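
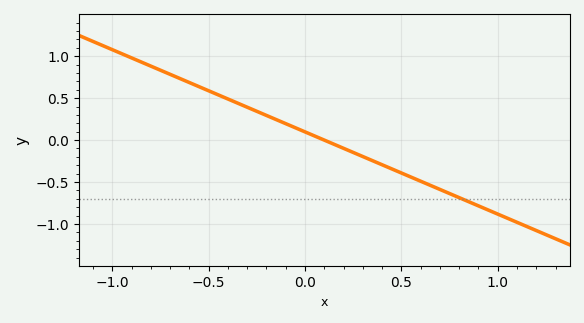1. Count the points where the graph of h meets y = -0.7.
1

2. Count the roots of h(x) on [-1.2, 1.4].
1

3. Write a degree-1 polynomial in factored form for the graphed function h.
y = -0.98(x - 0.1)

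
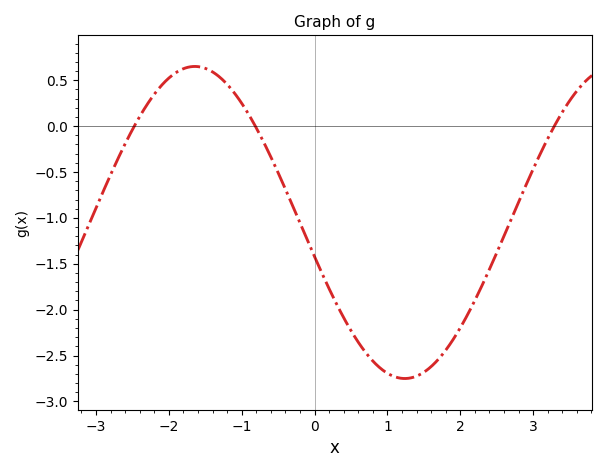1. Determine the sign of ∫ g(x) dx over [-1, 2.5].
negative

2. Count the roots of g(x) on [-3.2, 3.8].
3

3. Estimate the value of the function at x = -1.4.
0.6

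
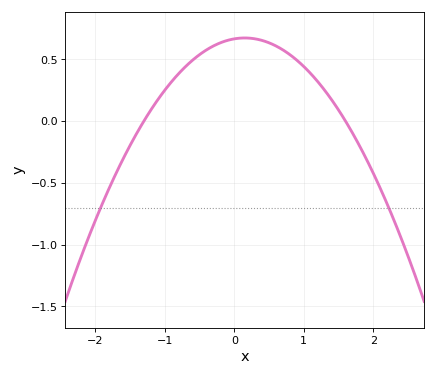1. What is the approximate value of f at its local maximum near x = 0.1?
0.65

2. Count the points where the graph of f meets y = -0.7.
2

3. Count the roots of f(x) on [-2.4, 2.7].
2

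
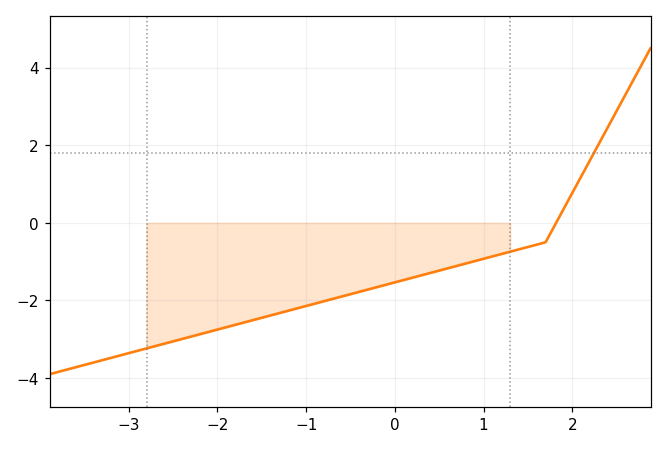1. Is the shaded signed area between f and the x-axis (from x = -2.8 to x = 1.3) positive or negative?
negative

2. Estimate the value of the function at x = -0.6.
-1.8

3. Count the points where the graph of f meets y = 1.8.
1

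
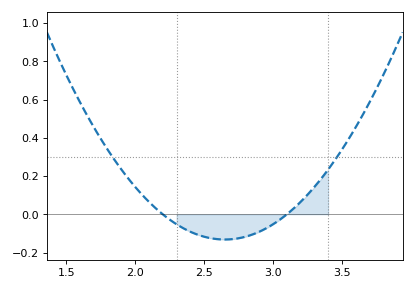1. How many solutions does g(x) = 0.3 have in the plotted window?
2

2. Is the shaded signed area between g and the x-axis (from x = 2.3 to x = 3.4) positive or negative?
negative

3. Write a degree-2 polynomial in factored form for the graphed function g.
y = 0.65(x - 2.2)(x - 3.1)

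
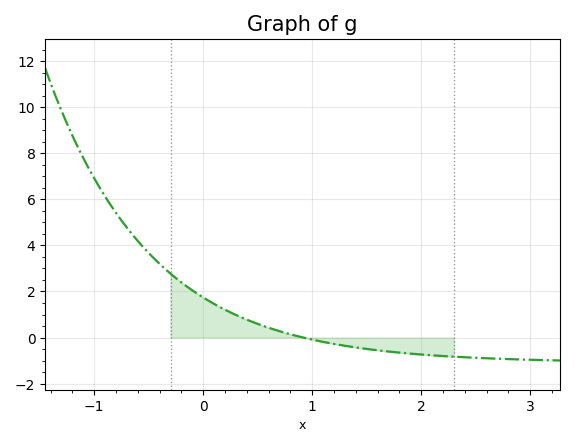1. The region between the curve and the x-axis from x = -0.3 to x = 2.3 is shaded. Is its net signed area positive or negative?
positive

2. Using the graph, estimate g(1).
0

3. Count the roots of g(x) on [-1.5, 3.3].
1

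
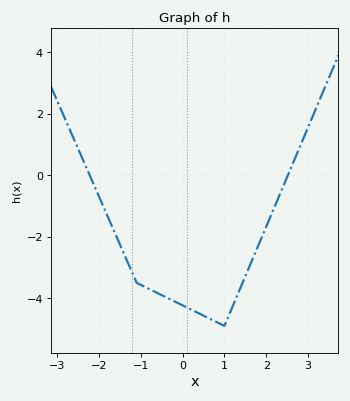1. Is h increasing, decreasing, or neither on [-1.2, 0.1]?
decreasing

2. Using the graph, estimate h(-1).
-3.6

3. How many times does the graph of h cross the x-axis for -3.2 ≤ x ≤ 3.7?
2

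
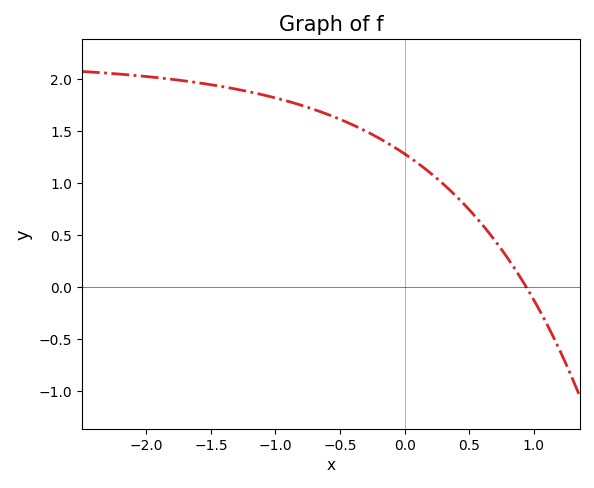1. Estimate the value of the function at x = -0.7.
1.7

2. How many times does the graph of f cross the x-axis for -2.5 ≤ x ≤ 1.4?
1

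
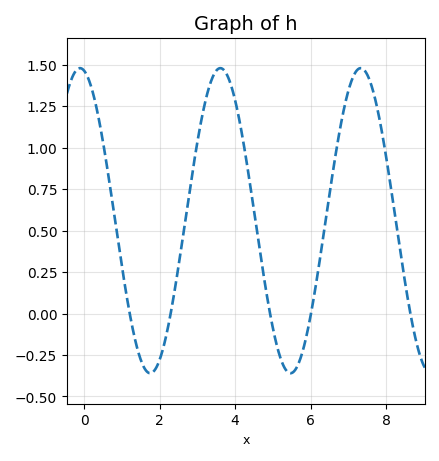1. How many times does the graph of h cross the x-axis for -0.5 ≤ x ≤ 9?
5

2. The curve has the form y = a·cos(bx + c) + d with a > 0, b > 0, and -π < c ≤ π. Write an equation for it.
y = 0.92cos(1.7x + 0.18) + 0.56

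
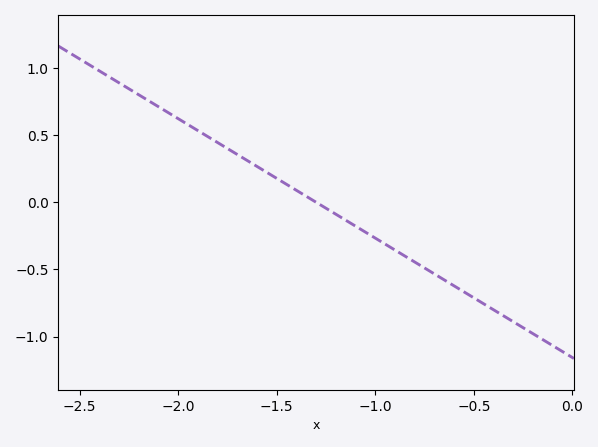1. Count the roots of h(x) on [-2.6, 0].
1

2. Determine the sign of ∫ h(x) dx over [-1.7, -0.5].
negative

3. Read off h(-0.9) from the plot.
-0.35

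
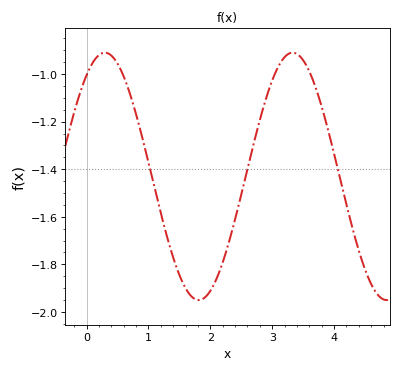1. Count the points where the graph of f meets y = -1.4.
3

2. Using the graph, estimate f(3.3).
-0.911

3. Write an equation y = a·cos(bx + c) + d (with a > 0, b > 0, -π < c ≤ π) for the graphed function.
y = 0.52cos(2.07x - 0.61) - 1.43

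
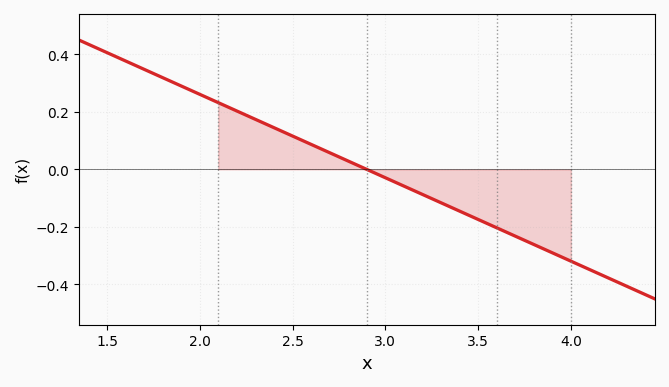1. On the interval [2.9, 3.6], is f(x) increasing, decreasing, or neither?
decreasing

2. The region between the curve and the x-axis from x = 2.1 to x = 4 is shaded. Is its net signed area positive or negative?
negative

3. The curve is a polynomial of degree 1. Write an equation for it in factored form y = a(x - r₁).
y = -0.29(x - 2.9)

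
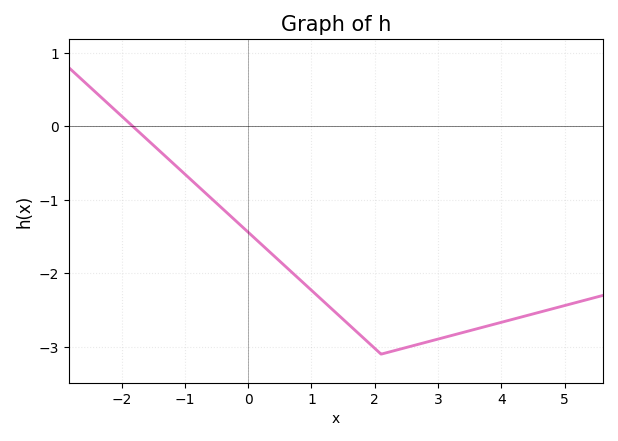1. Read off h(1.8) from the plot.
-2.9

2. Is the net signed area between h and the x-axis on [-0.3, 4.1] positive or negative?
negative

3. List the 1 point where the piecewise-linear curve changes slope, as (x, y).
(2.1, -3.1)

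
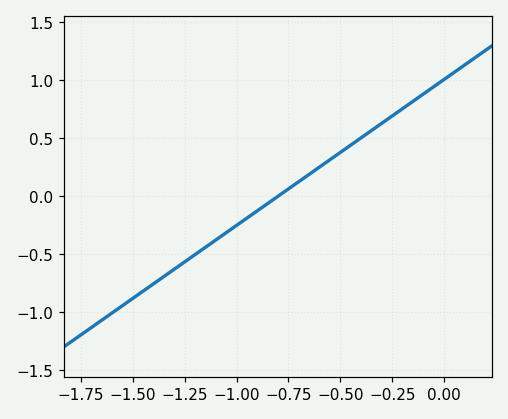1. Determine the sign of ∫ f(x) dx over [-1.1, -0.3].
positive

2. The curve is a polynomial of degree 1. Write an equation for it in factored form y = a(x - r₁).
y = 1.26(x + 0.8)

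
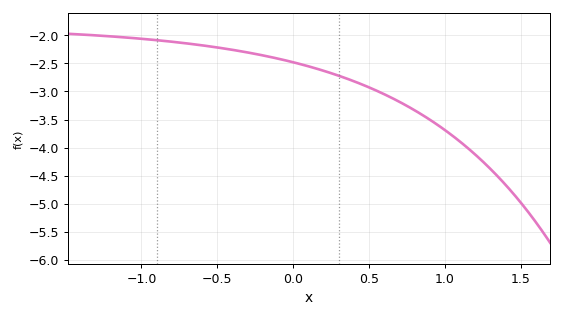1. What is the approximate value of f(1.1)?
-3.9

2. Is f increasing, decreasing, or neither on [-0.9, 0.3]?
decreasing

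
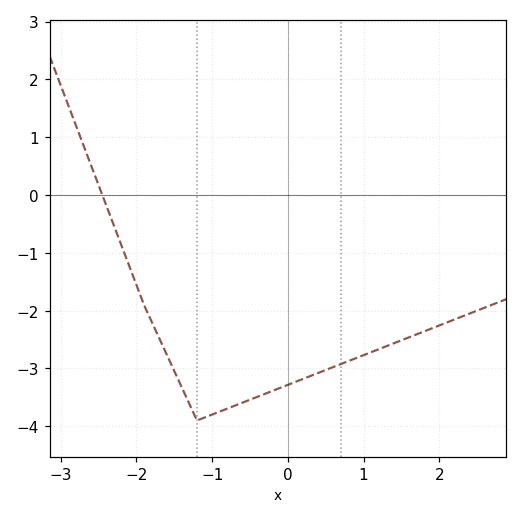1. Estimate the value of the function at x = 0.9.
-2.82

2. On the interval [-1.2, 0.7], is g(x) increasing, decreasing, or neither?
increasing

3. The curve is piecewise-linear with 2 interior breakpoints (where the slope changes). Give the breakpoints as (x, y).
(-1.9, -1.9); (-1.2, -3.9)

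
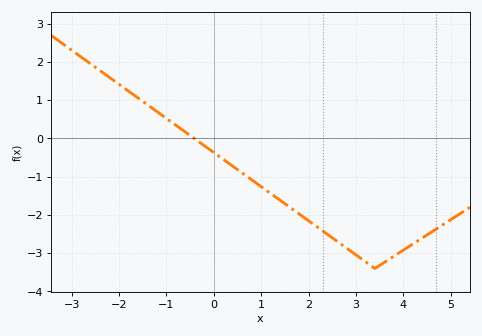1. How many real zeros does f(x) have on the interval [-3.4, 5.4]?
1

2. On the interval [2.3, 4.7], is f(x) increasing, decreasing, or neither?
neither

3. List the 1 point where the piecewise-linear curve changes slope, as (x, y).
(3.4, -3.4)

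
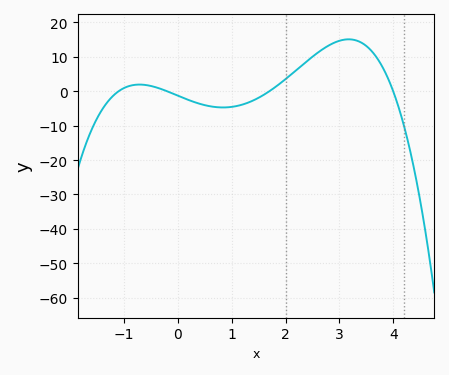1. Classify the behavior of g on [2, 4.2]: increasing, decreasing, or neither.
neither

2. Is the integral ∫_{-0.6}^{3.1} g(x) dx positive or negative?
positive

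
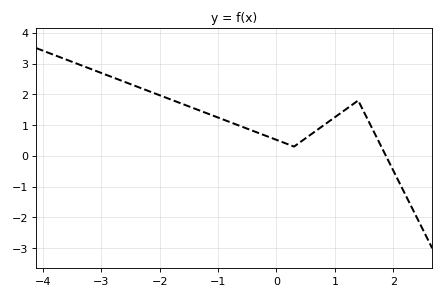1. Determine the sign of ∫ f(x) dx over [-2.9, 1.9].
positive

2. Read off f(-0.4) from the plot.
0.8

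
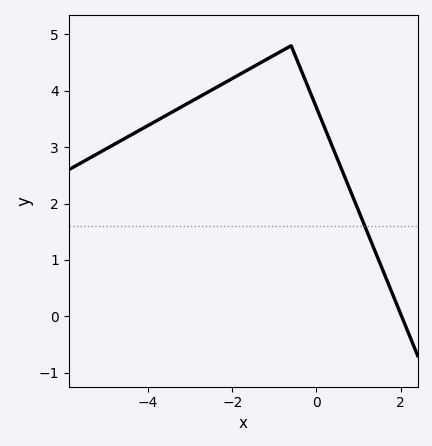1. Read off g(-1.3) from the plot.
4.5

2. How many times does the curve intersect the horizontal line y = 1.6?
1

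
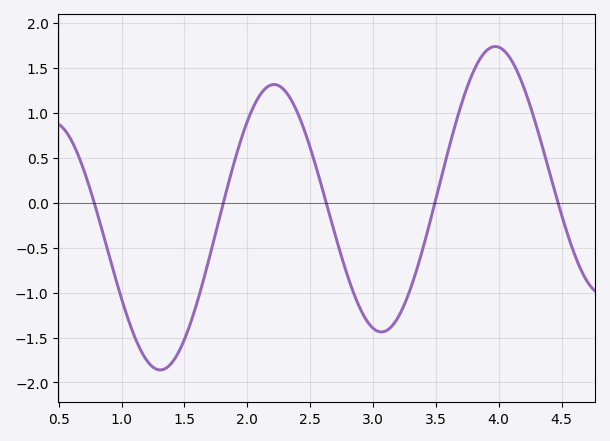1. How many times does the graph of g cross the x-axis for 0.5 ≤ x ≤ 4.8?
5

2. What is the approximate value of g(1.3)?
-1.86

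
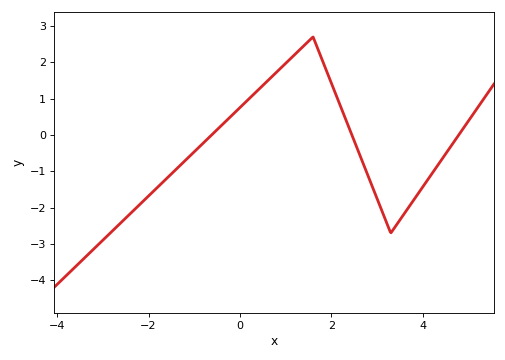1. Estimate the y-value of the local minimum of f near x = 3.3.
-2.7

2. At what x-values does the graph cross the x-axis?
-0.621, 2.45, 4.79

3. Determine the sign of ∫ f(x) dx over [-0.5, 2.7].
positive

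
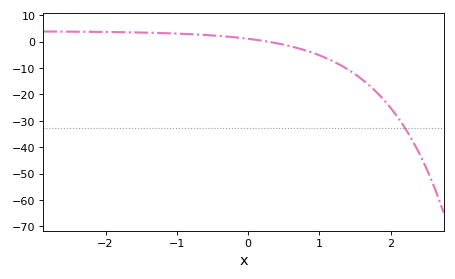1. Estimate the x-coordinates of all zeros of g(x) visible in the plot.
0.3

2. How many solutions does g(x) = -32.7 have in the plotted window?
1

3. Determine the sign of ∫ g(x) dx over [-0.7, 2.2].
negative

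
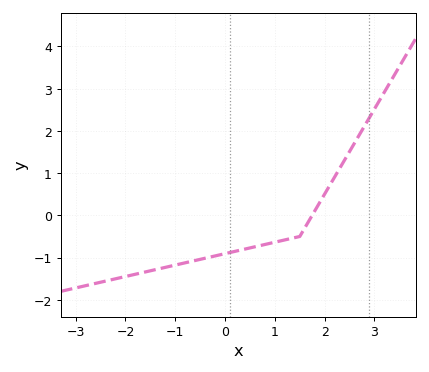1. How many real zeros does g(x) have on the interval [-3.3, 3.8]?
1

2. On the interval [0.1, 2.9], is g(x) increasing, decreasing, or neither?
increasing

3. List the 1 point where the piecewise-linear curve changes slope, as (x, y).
(1.5, -0.5)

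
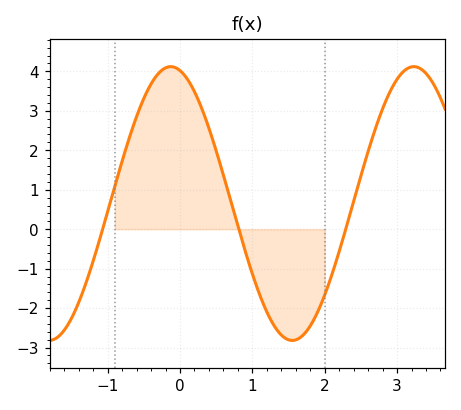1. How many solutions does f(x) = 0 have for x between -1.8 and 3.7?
3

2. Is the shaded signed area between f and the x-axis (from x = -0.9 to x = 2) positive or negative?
positive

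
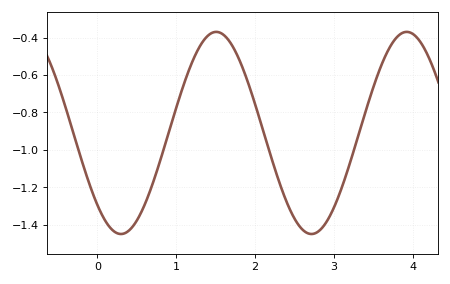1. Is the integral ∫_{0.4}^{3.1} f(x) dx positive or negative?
negative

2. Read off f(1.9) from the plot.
-0.62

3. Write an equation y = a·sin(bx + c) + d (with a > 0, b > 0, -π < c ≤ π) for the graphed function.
y = 0.54sin(2.6x - 2.4) - 0.91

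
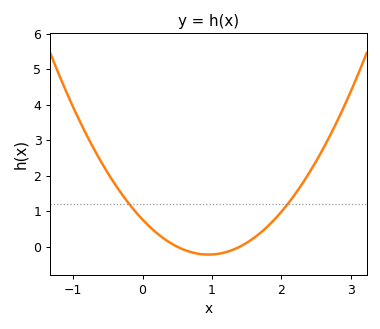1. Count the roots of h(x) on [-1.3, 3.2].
2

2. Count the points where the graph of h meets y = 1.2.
2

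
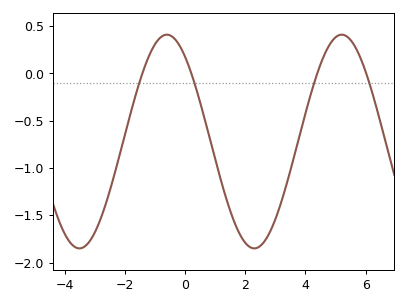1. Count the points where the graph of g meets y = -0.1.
4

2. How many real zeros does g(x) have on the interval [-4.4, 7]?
4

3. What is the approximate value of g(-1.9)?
-0.518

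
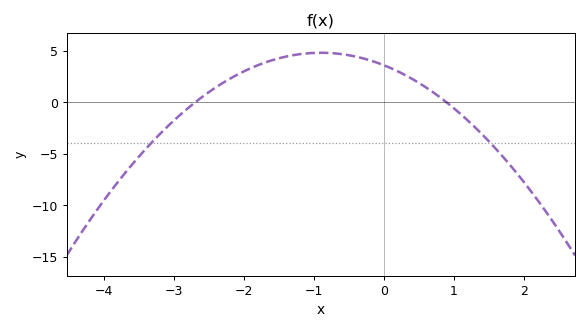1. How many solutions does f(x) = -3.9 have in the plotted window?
2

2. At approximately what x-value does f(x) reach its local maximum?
-0.9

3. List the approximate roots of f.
-2.7, 0.9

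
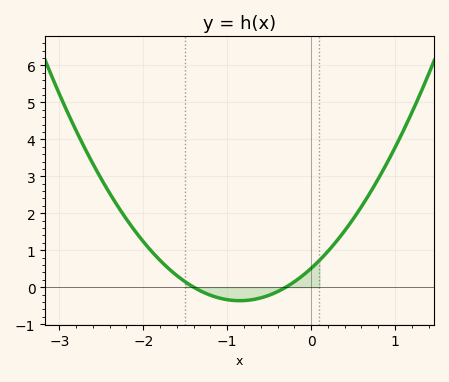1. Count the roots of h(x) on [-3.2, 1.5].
2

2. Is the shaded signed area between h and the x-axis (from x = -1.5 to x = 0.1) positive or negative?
negative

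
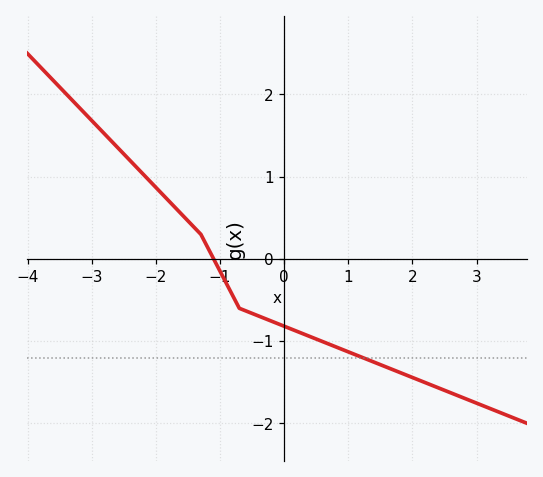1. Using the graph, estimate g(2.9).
-1.7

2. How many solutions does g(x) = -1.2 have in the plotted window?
1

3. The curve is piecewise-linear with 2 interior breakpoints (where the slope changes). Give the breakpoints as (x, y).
(-1.3, 0.3); (-0.7, -0.6)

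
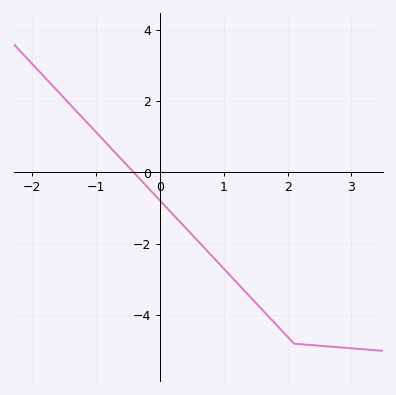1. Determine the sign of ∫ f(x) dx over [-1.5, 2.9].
negative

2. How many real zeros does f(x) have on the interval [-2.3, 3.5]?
1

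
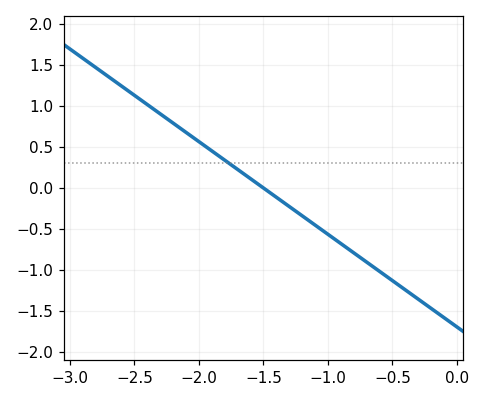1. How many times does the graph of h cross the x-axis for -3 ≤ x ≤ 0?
1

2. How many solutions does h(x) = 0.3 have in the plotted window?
1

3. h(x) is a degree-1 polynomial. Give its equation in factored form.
y = -1.13(x + 1.5)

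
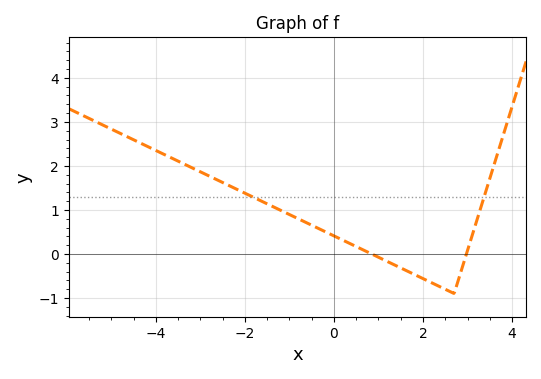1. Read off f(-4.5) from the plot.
2.59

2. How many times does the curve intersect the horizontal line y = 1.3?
2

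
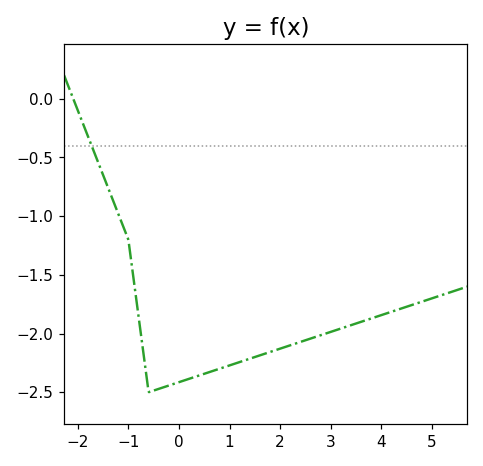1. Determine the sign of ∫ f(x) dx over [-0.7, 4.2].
negative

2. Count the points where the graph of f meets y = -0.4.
1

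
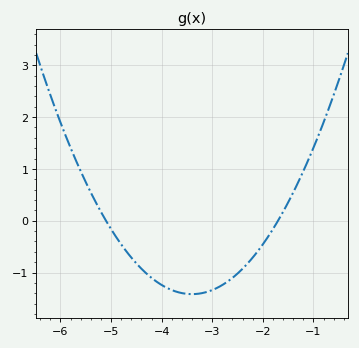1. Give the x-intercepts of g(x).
-5.1, -1.7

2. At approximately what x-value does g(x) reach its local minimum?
-3.4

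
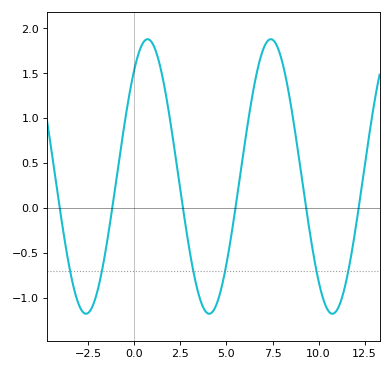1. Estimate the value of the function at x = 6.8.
1.64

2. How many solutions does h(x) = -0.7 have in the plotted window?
6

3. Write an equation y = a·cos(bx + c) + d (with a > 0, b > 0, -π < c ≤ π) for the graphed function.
y = 1.53cos(0.94x - 0.68) + 0.35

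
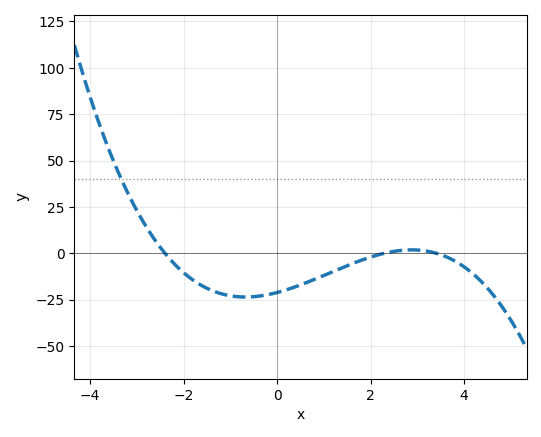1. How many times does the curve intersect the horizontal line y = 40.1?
1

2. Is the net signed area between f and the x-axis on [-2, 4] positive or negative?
negative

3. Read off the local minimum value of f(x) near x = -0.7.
-24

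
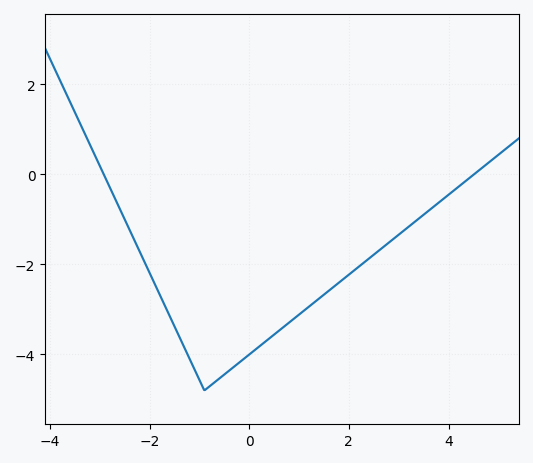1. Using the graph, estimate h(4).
-0.4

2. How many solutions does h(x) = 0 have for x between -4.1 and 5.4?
2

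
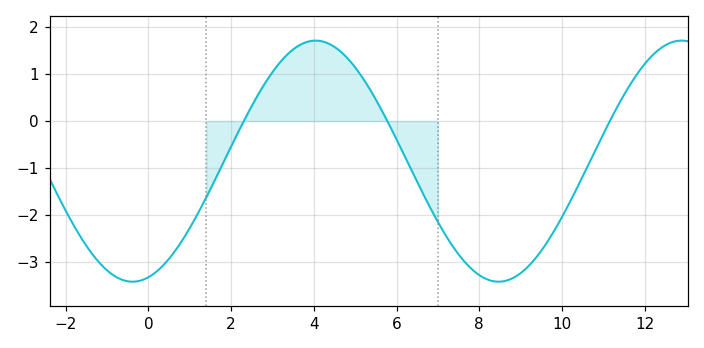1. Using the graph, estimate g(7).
-2.14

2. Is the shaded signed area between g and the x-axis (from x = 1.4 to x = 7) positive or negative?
positive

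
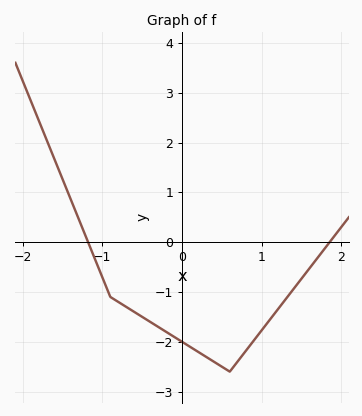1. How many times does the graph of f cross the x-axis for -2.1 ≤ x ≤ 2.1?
2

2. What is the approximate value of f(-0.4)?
-1.6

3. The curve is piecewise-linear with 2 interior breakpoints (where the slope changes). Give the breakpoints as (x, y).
(-0.9, -1.1); (0.6, -2.6)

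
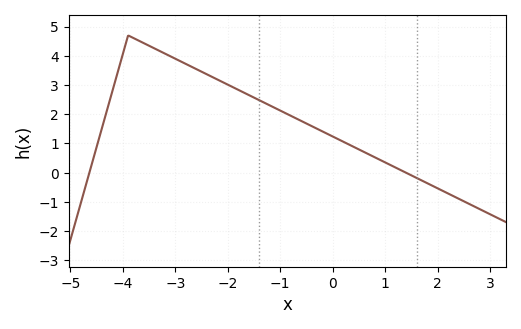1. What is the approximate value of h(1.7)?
-0.268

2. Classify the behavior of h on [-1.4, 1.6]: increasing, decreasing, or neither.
decreasing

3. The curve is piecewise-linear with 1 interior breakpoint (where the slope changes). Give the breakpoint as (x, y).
(-3.9, 4.7)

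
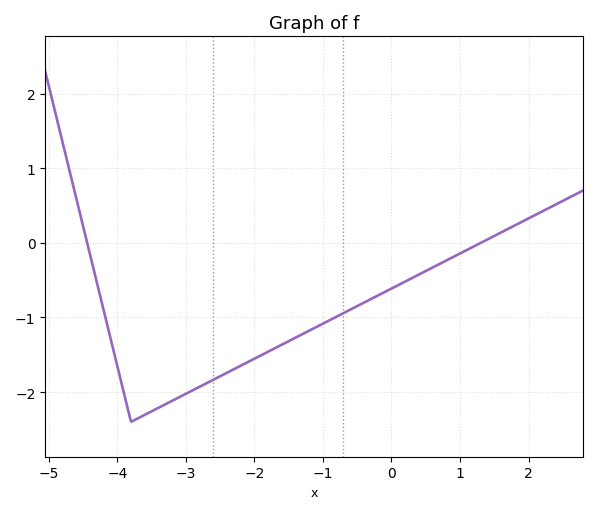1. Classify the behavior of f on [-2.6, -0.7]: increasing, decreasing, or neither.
increasing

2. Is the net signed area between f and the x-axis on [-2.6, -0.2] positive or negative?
negative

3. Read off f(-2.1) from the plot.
-1.6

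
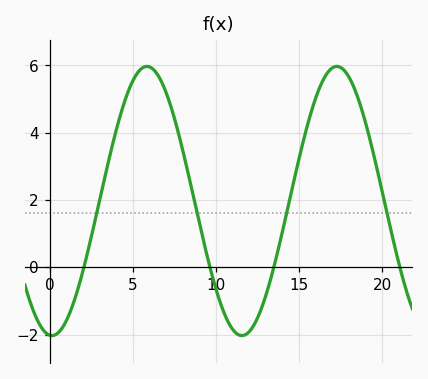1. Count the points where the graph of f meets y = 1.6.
4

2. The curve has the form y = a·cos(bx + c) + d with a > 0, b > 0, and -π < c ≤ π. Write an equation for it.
y = 4cos(0.55x + 3.06) + 1.97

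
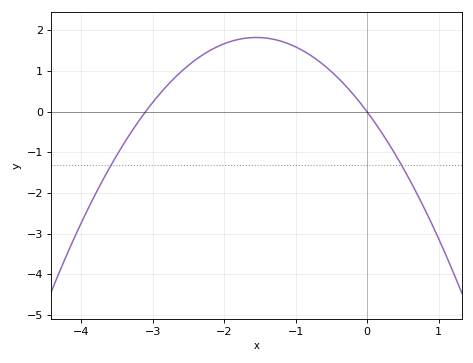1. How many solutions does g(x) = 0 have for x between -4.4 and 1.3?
2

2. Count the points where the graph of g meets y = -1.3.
2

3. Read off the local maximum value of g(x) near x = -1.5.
1.8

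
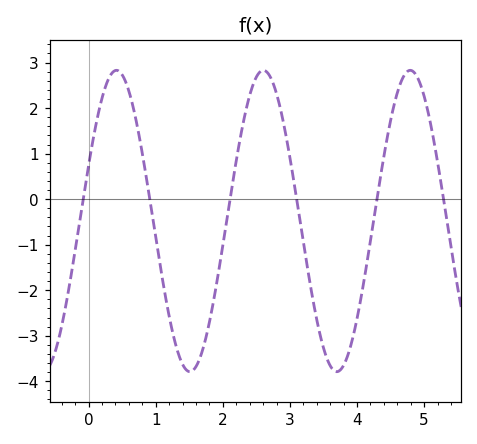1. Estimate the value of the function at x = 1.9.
-1.9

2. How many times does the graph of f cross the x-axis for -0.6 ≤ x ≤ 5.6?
6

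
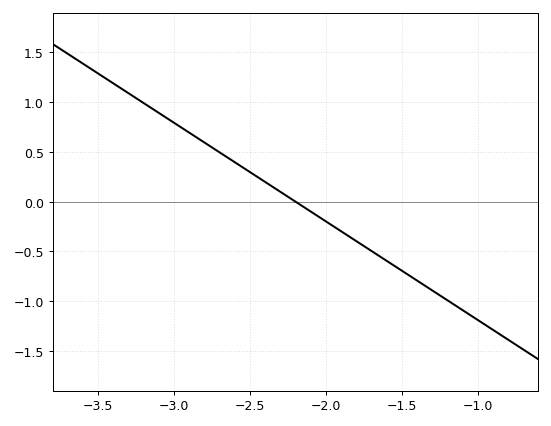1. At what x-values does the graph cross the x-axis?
-2.2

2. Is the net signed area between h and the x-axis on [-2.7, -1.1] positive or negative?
negative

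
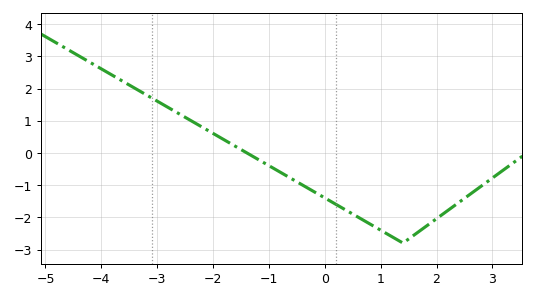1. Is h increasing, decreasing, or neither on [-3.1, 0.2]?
decreasing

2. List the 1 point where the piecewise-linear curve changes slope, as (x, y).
(1.4, -2.8)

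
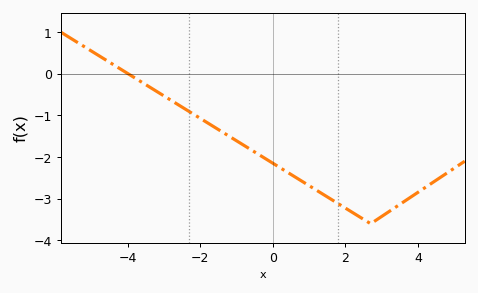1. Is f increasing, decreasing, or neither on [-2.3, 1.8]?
decreasing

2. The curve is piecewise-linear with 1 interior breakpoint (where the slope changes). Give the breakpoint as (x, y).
(2.7, -3.6)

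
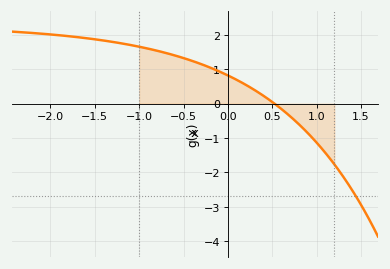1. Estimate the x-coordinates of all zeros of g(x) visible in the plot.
0.524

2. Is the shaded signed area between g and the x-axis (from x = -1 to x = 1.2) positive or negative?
positive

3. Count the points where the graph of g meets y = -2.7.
1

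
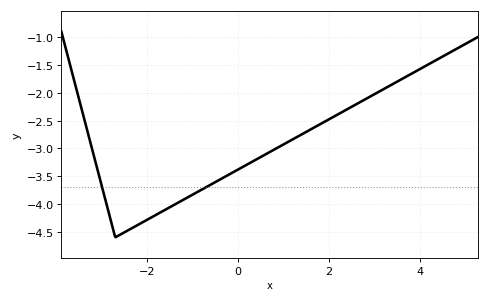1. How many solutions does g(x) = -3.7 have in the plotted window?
2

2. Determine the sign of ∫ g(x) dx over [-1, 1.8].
negative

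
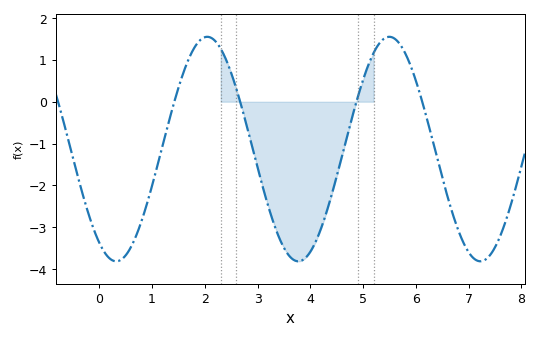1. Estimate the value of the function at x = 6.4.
-1.3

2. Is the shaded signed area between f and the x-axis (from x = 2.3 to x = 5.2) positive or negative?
negative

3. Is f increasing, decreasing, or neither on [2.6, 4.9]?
neither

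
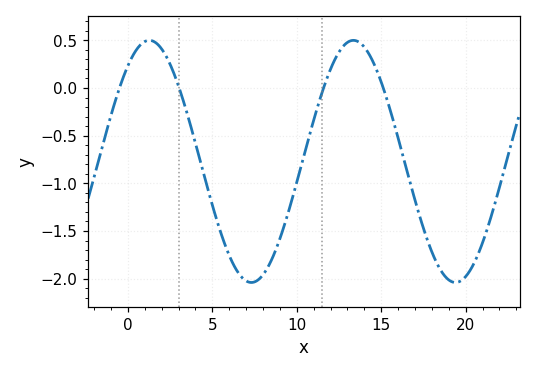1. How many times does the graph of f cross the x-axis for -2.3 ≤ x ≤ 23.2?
4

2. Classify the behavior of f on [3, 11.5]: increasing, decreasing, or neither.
neither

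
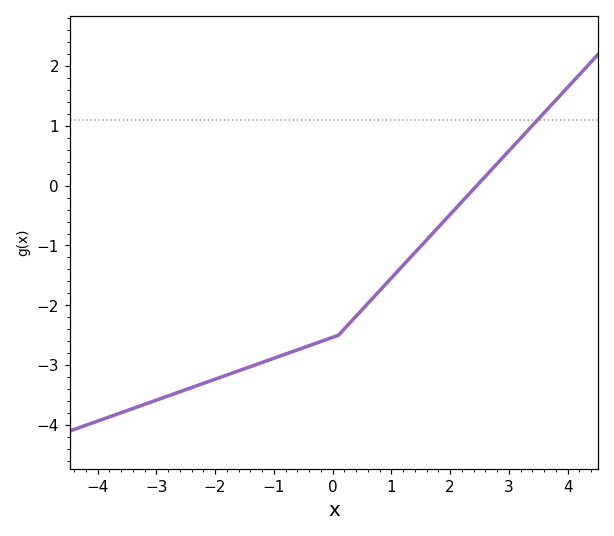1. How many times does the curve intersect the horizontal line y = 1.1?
1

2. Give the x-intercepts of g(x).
2.45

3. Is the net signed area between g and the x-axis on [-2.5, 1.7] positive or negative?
negative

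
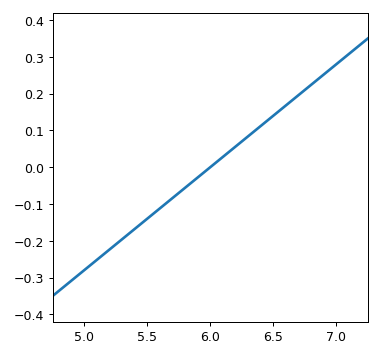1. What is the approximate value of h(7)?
0.28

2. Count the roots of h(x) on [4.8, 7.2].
1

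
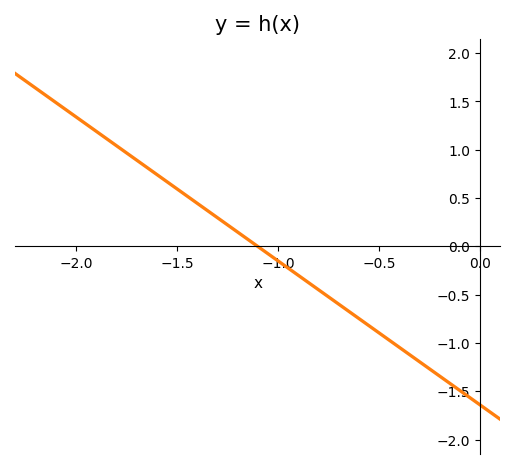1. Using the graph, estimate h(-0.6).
-0.745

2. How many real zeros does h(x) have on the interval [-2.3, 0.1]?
1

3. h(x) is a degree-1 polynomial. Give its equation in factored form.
y = -1.49(x + 1.1)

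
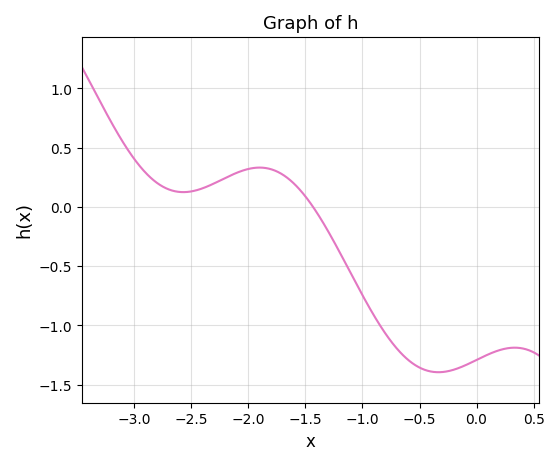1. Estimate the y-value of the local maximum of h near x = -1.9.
0.35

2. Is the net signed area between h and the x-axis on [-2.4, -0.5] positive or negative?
negative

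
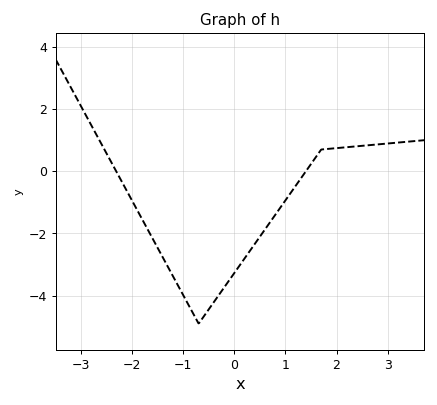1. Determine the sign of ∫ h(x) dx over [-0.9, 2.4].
negative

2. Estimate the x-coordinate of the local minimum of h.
-0.7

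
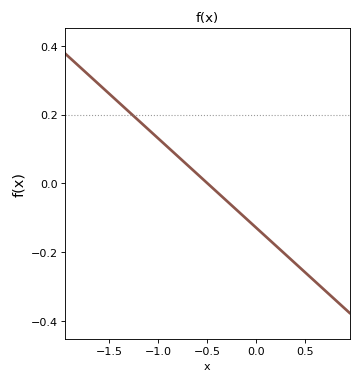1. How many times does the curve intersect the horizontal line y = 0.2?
1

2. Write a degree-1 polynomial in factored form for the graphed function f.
y = -0.26(x + 0.5)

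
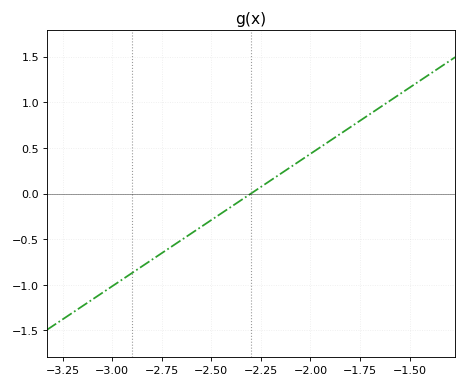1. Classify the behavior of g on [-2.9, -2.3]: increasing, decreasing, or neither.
increasing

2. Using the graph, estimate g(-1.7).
0.87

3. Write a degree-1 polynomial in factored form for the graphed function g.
y = 1.45(x + 2.3)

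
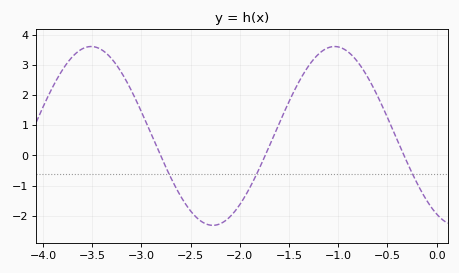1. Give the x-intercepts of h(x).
-2.8, -1.74, -0.331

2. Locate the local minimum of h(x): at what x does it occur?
-2.27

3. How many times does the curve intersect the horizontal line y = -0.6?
3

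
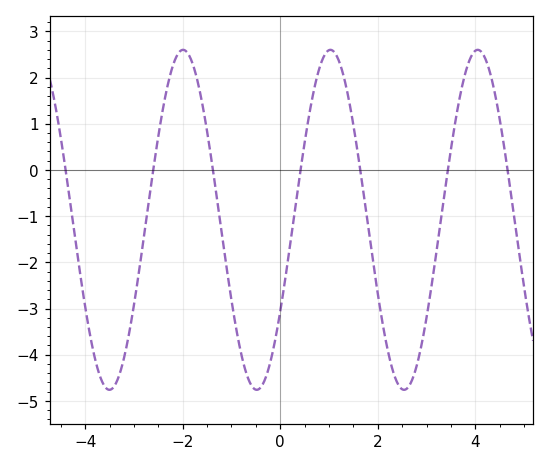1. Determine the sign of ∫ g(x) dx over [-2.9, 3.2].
negative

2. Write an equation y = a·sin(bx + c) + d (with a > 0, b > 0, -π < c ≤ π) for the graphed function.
y = 3.68sin(2.1x - 0.57) - 1.08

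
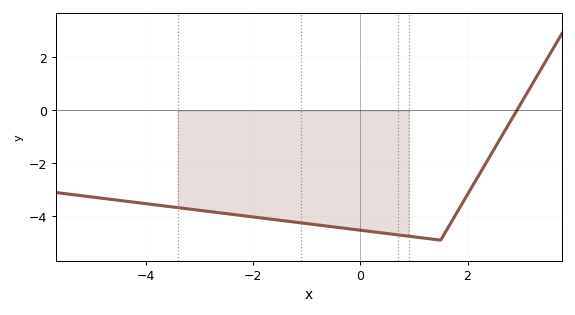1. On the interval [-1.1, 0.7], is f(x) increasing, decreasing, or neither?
decreasing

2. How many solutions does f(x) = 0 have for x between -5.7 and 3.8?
1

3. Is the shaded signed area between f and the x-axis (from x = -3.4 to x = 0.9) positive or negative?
negative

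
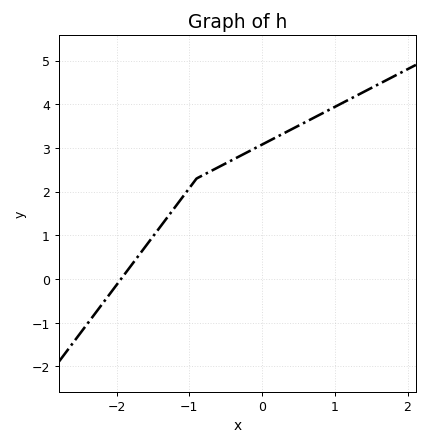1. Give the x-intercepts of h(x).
-1.9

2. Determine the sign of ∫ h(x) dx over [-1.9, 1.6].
positive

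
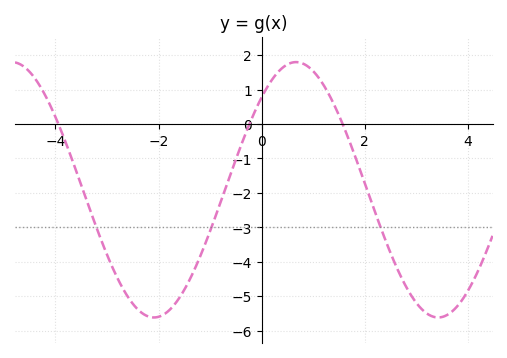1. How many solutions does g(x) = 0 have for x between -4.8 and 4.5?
3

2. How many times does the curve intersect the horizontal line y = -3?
3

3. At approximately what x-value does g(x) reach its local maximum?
0.666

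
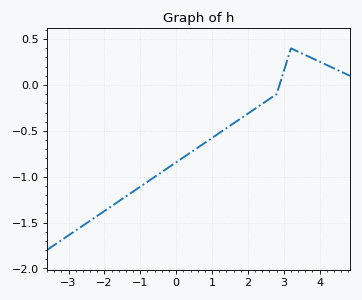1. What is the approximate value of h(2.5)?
-0.2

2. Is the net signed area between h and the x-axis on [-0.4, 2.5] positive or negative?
negative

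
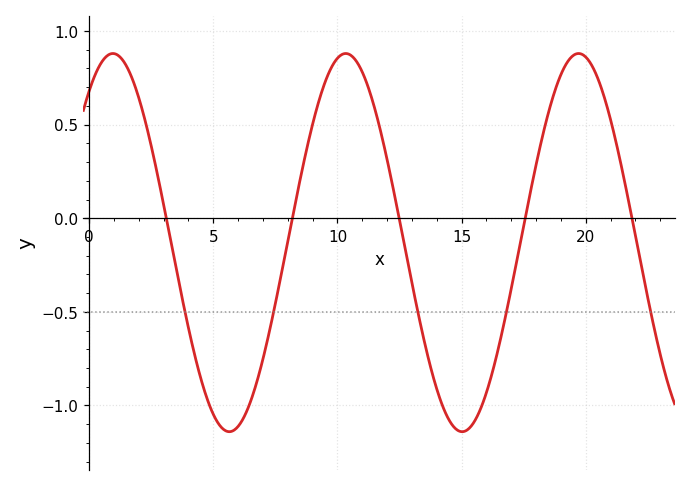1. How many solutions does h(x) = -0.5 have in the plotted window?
5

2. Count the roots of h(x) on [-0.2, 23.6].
5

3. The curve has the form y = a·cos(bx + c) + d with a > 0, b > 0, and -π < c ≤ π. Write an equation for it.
y = 1.01cos(0.67x - 0.64) - 0.13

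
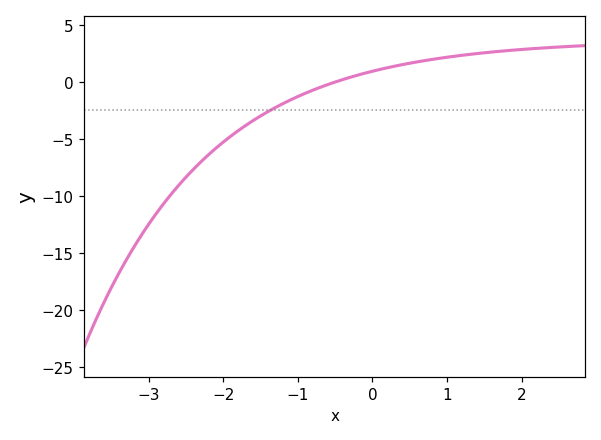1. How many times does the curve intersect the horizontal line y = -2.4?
1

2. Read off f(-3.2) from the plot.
-14.5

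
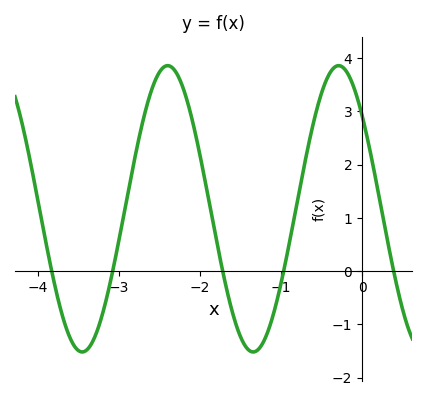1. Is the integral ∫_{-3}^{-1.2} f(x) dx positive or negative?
positive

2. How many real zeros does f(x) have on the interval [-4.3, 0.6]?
5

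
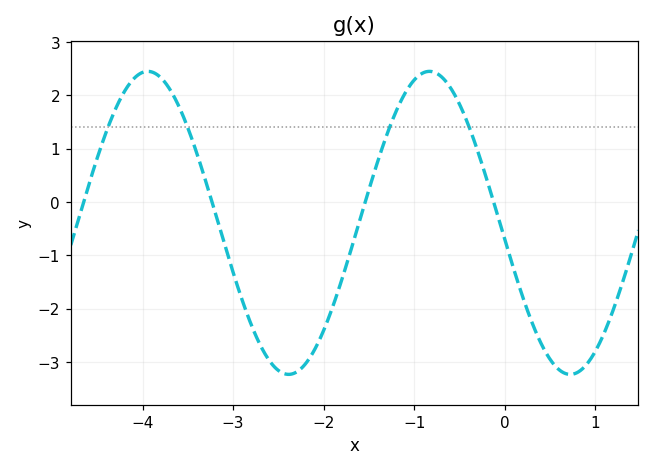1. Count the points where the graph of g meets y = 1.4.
4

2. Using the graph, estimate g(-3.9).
2.4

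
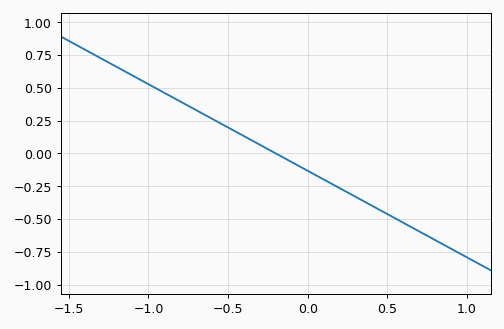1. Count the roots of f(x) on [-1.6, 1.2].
1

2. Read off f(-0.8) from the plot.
0.4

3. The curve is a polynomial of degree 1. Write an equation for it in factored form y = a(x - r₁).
y = -0.66(x + 0.2)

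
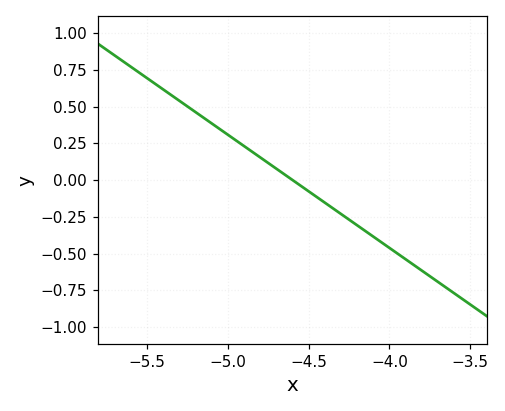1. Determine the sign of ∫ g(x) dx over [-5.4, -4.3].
positive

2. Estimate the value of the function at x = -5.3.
0.55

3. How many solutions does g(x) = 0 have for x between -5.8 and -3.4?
1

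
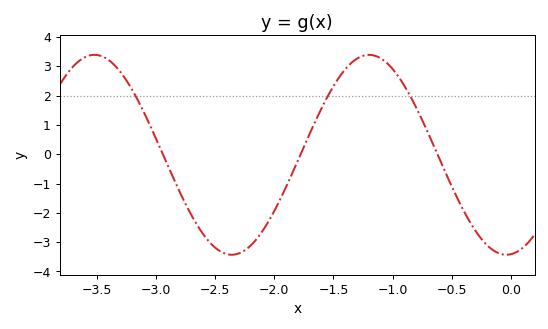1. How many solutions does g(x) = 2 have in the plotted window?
3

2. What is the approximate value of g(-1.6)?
1.57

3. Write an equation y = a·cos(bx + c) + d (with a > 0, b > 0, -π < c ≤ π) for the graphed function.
y = 3.41cos(2.71x - 3.03) - 0.02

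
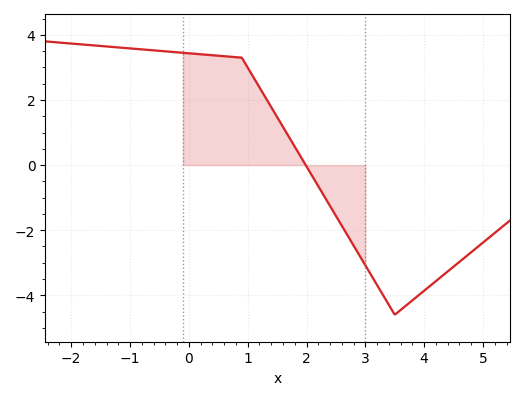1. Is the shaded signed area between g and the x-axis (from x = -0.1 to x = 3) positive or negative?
positive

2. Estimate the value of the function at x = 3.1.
-3.4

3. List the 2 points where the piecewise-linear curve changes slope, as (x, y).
(0.9, 3.3); (3.5, -4.6)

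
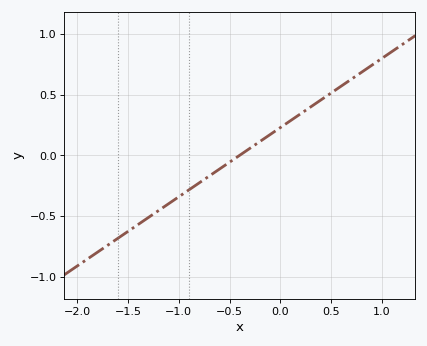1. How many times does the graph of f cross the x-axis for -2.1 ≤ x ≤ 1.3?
1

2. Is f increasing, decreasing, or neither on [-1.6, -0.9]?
increasing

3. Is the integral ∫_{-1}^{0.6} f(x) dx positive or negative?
positive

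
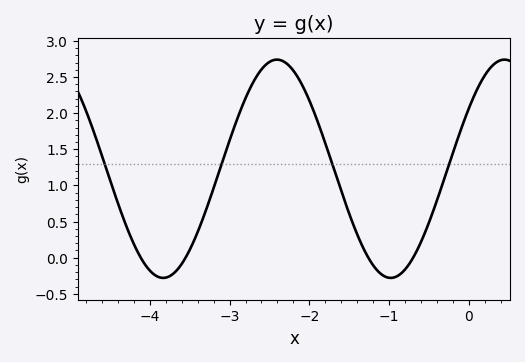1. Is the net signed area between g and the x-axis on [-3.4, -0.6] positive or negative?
positive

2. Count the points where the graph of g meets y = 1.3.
4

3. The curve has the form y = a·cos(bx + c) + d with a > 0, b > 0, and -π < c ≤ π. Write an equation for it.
y = 1.51cos(2.2x - 0.99) + 1.23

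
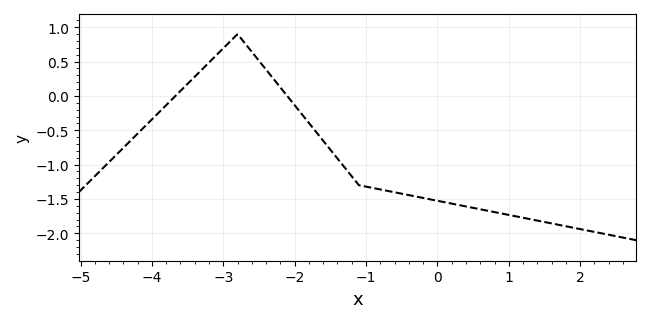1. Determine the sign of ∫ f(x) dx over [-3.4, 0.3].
negative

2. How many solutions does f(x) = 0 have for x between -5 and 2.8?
2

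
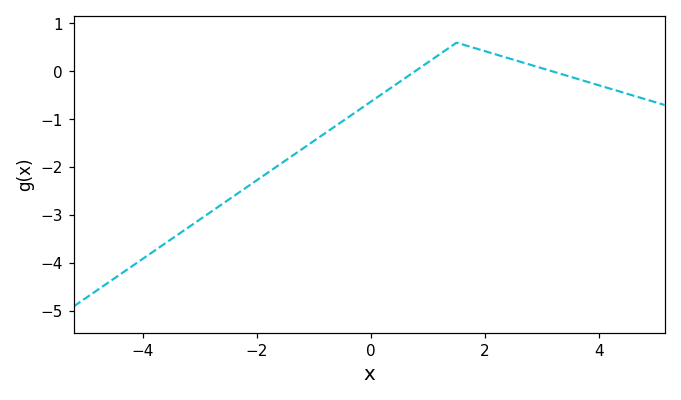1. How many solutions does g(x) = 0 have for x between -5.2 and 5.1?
2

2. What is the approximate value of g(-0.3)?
-0.875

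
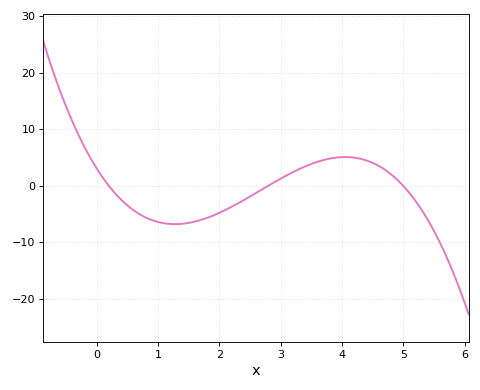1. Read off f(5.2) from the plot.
-2.66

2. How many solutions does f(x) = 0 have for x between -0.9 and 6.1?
3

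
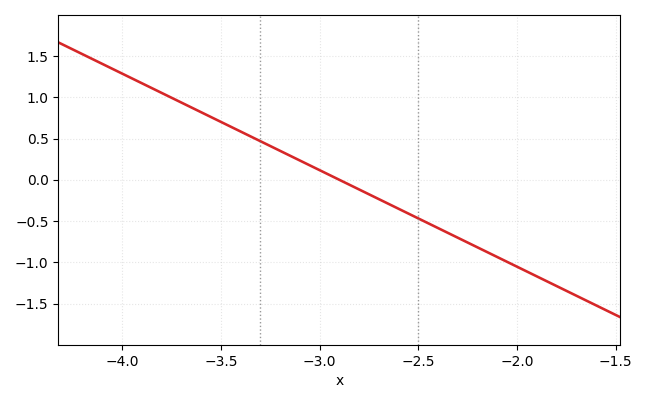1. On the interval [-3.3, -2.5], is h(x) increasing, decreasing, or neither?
decreasing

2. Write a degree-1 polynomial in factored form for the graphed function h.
y = -1.17(x + 2.9)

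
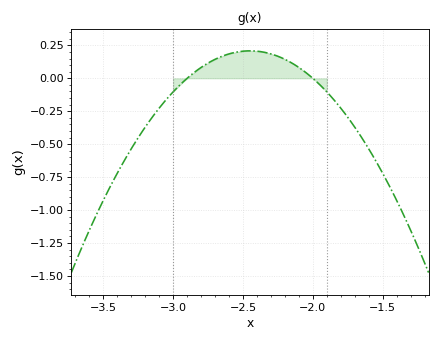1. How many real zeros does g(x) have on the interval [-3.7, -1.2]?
2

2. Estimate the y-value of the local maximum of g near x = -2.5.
0.209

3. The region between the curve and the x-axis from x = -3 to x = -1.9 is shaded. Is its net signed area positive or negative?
positive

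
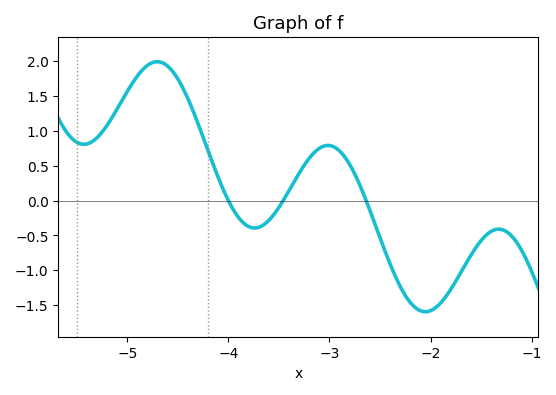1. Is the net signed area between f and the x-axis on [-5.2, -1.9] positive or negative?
positive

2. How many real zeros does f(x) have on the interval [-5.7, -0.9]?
3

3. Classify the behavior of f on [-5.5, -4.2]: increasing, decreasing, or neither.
neither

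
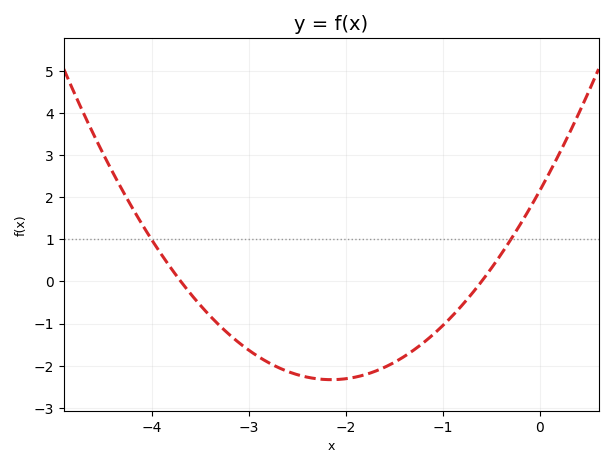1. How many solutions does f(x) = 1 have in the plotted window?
2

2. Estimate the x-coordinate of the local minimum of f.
-2.1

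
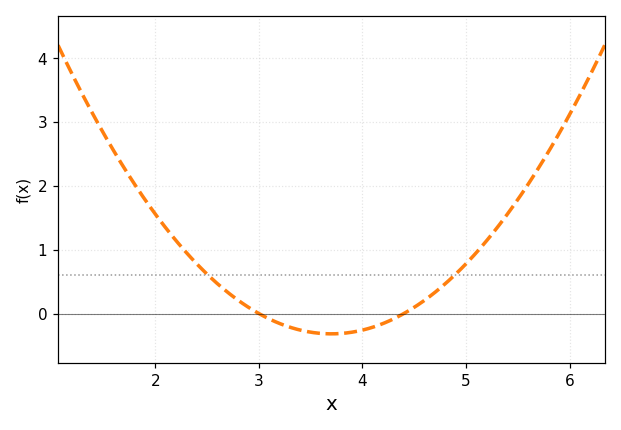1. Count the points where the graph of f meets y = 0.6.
2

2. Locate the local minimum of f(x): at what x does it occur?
3.7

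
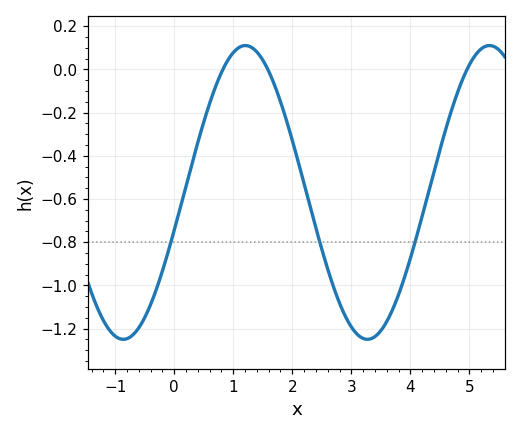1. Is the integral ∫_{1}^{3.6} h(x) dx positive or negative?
negative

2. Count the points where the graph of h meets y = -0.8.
3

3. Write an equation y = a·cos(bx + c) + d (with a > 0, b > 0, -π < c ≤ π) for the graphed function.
y = 0.68cos(1.5x - 1.8) - 0.57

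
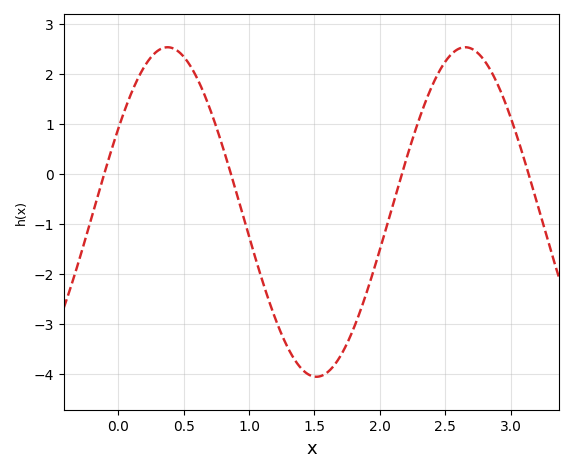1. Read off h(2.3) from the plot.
1.09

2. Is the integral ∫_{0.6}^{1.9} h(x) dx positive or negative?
negative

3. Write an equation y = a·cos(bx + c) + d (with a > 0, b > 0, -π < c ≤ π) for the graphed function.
y = 3.29cos(2.76x - 1.04) - 0.76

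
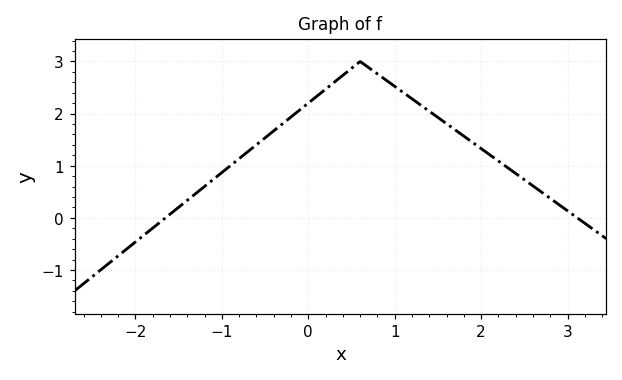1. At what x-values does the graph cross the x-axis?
-1.7, 3.1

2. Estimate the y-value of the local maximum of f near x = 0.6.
3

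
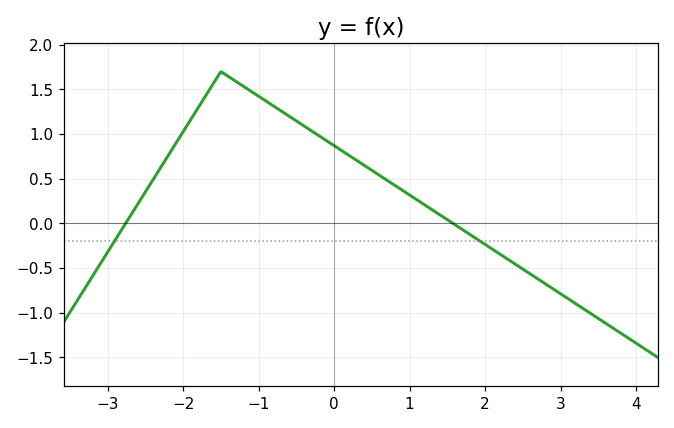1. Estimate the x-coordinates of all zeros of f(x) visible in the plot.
-2.8, 1.6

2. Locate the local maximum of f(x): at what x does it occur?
-1.6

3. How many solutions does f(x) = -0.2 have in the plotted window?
2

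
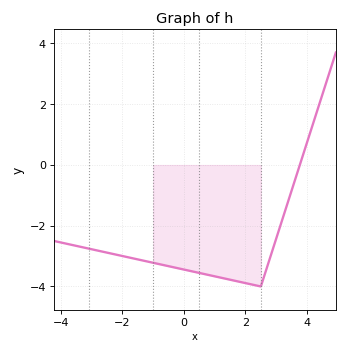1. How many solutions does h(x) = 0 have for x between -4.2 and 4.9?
1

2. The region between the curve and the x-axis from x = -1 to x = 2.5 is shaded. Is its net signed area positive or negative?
negative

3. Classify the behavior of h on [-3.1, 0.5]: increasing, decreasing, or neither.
decreasing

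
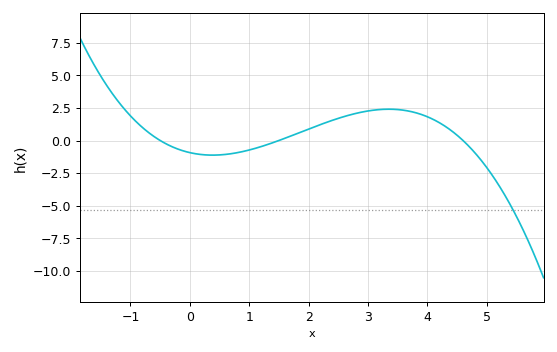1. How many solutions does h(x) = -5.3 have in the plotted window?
1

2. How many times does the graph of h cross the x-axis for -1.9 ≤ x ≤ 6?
3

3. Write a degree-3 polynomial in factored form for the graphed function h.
y = -0.27(x + 0.5)(x - 1.5)(x - 4.6)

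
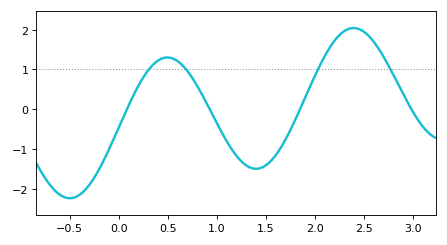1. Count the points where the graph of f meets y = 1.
4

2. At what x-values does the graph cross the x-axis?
0.1, 0.9, 1.8, 3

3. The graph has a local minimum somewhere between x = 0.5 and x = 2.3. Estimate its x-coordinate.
1.4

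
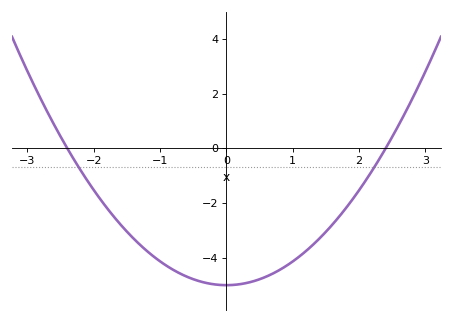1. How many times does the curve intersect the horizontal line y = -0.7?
2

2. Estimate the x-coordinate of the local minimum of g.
0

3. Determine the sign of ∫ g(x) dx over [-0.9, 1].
negative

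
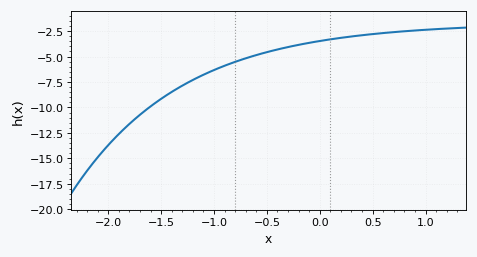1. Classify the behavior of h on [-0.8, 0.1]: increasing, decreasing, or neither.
increasing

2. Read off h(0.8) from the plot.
-2.6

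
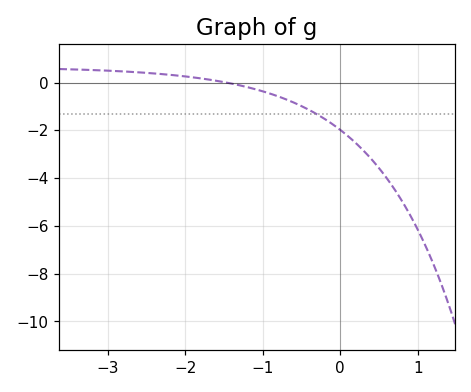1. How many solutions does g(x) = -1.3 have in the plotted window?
1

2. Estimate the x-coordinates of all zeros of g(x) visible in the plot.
-1.47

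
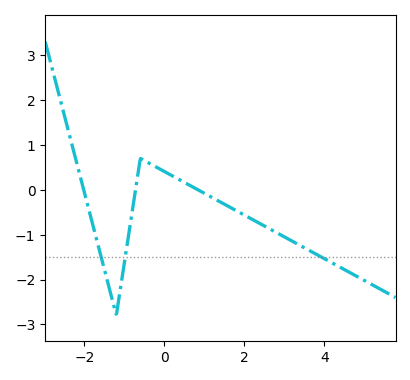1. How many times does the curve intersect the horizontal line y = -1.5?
3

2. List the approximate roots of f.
-2.02, -0.72, 0.841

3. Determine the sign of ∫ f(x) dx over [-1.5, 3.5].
negative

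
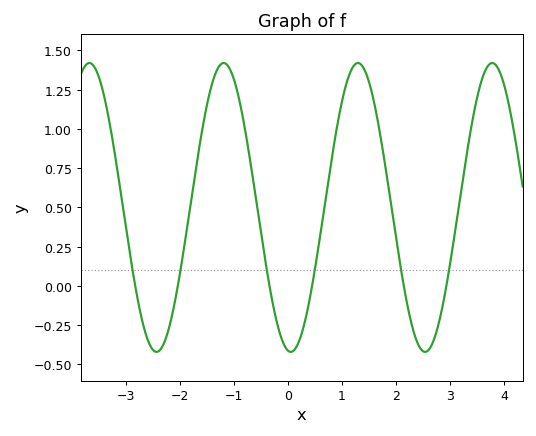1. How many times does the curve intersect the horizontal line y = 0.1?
6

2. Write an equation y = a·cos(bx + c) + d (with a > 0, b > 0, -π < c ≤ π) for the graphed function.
y = 0.92cos(2.5x + 3) + 0.5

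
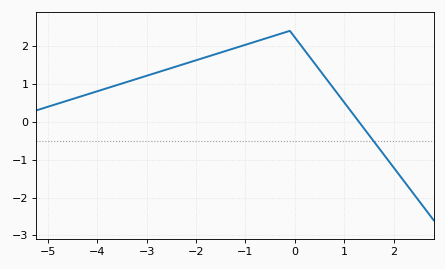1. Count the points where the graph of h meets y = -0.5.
1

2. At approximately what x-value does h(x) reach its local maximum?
-0.101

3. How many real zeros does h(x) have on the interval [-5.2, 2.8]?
1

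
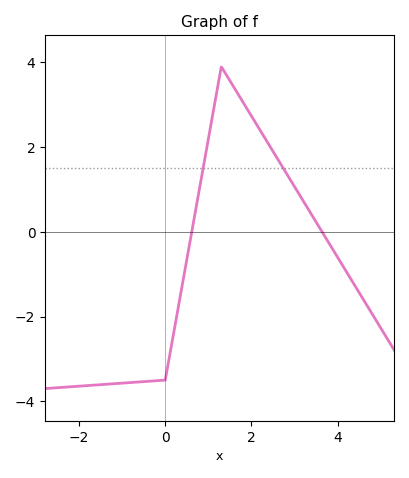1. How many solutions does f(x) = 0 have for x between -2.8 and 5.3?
2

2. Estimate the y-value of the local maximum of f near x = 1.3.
3.8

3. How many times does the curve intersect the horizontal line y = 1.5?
2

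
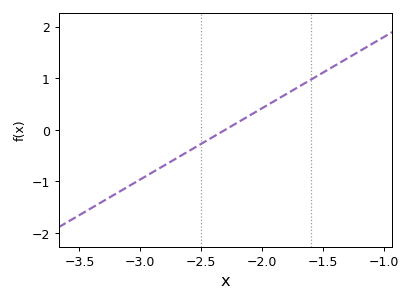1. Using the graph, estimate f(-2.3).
0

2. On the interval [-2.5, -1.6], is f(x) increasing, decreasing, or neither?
increasing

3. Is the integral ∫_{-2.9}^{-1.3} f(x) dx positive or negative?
positive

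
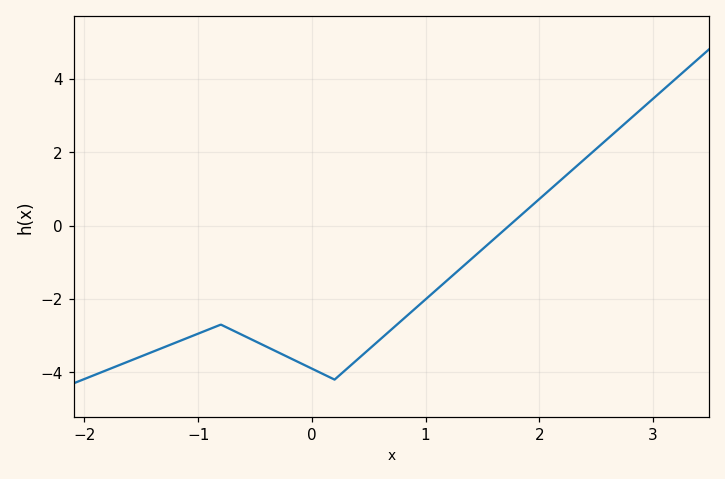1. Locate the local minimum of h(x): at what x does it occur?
0.2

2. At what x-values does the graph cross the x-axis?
1.7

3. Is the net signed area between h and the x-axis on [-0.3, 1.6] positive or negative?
negative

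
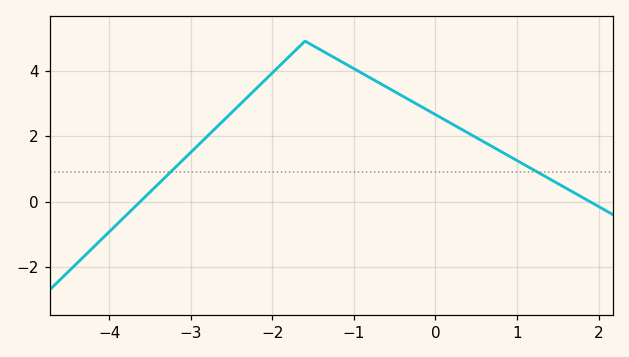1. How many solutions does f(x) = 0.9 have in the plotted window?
2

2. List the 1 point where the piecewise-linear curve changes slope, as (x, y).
(-1.6, 4.9)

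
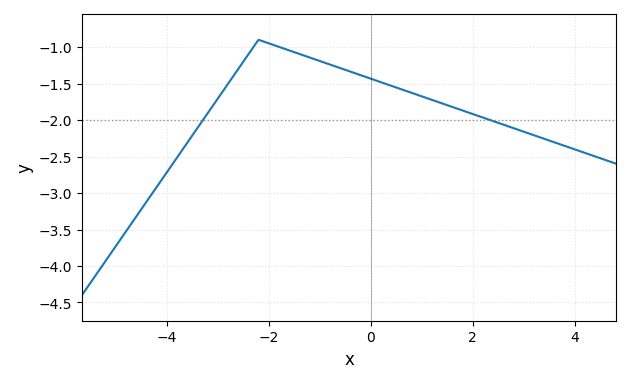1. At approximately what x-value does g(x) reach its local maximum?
-2.2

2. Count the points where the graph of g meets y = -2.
2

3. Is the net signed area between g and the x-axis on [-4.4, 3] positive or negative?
negative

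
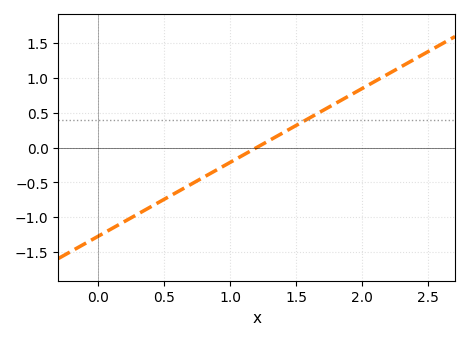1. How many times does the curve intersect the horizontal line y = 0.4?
1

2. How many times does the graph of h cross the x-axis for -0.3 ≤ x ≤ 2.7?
1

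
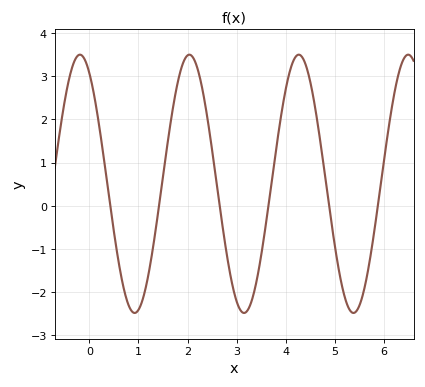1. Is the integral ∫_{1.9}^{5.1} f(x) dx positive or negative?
positive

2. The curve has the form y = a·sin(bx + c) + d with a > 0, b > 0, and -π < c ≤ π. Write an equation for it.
y = 2.99sin(2.82x + 2.11) + 0.51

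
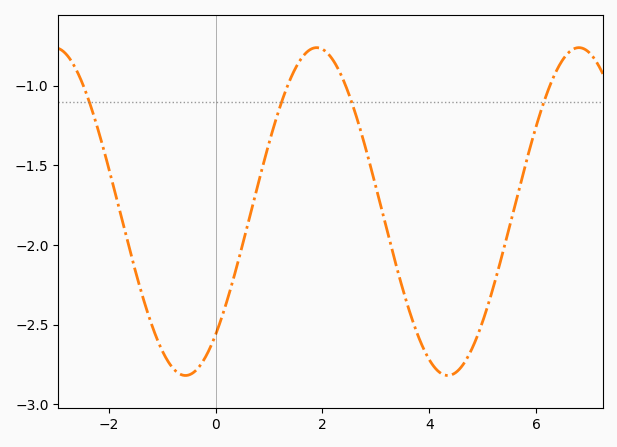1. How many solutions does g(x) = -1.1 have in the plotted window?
4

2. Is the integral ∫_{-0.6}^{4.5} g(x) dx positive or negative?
negative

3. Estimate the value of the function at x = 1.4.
-0.957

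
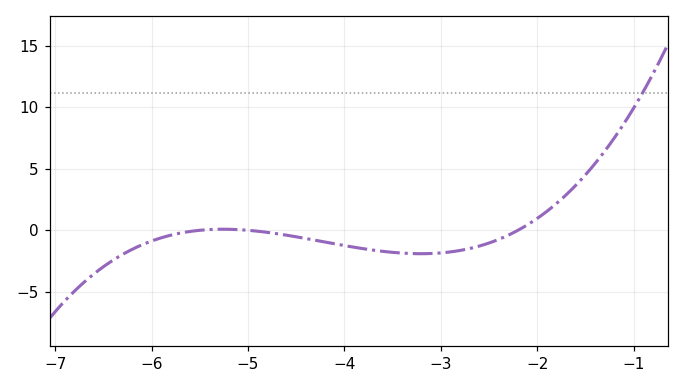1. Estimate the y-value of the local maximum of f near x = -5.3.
0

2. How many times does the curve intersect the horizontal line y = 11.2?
1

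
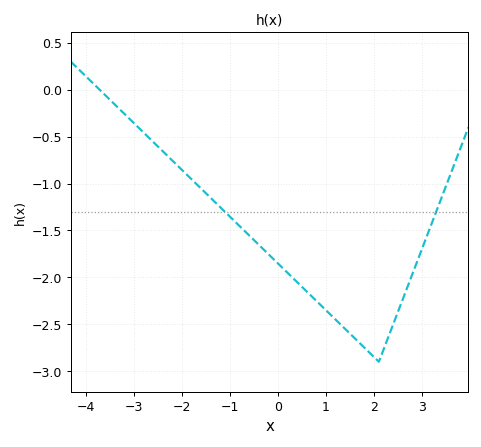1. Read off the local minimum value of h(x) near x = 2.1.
-2.9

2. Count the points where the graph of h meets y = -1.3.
2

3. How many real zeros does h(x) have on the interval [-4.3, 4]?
1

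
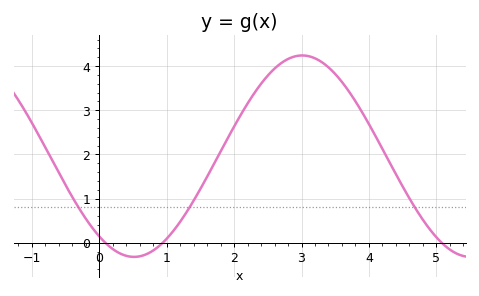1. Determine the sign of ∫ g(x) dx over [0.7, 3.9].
positive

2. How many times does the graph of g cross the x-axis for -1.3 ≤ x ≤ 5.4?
3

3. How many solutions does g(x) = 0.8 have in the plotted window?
3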